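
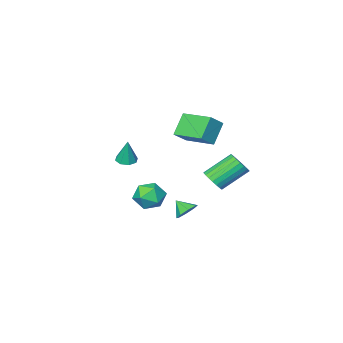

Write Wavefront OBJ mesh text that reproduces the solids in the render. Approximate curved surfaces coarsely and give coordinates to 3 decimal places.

v -3.201 0.929 3.959
v -2.273 1.056 4.693
v -3.68 2.841 4.232
v -2.752 2.968 4.966
v -2.288 1.332 2.734
v -1.36 1.459 3.468
v -2.767 3.244 3.007
v -1.839 3.371 3.741
v -0.894 -2.505 0.127
v -0.308 -2.243 0.021
v -0.766 -2.155 1.693
v -0.676 -1.911 -0.024
v -1.172 -1.927 0.02
v -1.504 -2.282 0.127
v -1.479 -2.767 0.233
v -1.111 -3.099 0.277
v -0.616 -3.083 0.233
v -0.283 -2.728 0.127
v -3.32 -0.009 -3.743
v -3.042 -0.432 -4.323
v -3.06 -0.751 -3.077
v -2.634 -0.078 -4.087
v -2.628 0.317 -3.649
v -3.027 0.521 -3.267
v -3.597 0.414 -3.163
v -4.005 0.06 -3.399
v -4.011 -0.335 -3.837
v -3.612 -0.539 -4.219
v -3.079 2.734 -0.095
v -2.588 2.745 0.511
v -4.089 3.237 1.72
v -4.581 3.226 1.115
v -2.572 3.051 0.406
v -4.074 3.543 1.615
v -2.644 3.303 0.214
v -4.146 3.795 1.424
v -2.791 3.456 -0.031
v -4.293 3.948 1.179
v -2.988 3.484 -0.287
v -4.49 3.976 0.923
v -3.201 3.383 -0.51
v -4.702 3.875 0.7
v -3.393 3.169 -0.661
v -4.894 3.662 0.549
v -3.53 2.88 -0.714
v -5.032 3.373 0.495
v -3.59 2.566 -0.66
v -5.091 3.058 0.549
v -3.561 2.281 -0.509
v -5.063 2.773 0.701
v -3.449 2.074 -0.285
v -4.951 2.566 0.924
v -3.273 1.981 -0.029
v -4.775 2.473 1.18
v -3.064 2.019 0.216
v -4.565 2.511 1.425
v -2.857 2.18 0.407
v -4.358 2.672 1.616
v -2.689 2.436 0.511
v -4.19 2.929 1.721
v -0.152 1.699 -1.365
v 0.32 1.041 -1.985
v -0.82 0.439 -0.535
v -0.348 -0.219 -1.155
v 0.194 0.34 -0.496
v 0.607 1.119 -1.009
v -1.107 0.361 -1.511
v -0.694 1.14 -2.024
v -0.27 0.214 -2.075
v 0.534 0.201 -1.448
v -1.034 1.279 -1.072
v -0.23 1.266 -0.445
f 2 4 1
f 5 2 1
f 1 4 3
f 3 5 1
f 2 8 4
f 6 2 5
f 6 8 2
f 4 8 3
f 7 5 3
f 3 8 7
f 7 6 5
f 8 6 7
f 10 9 12
f 10 12 11
f 12 9 13
f 12 13 11
f 13 9 14
f 13 14 11
f 14 9 15
f 14 15 11
f 15 9 16
f 15 16 11
f 16 9 17
f 16 17 11
f 17 9 18
f 17 18 11
f 18 9 10
f 18 10 11
f 20 19 22
f 20 22 21
f 22 19 23
f 22 23 21
f 23 19 24
f 23 24 21
f 24 19 25
f 24 25 21
f 25 19 26
f 25 26 21
f 26 19 27
f 26 27 21
f 27 19 28
f 27 28 21
f 28 19 20
f 28 20 21
f 30 29 33
f 30 33 31
f 31 33 34
f 31 34 32
f 33 29 35
f 33 35 34
f 34 35 36
f 34 36 32
f 35 29 37
f 35 37 36
f 36 37 38
f 36 38 32
f 37 29 39
f 37 39 38
f 38 39 40
f 38 40 32
f 39 29 41
f 39 41 40
f 40 41 42
f 40 42 32
f 41 29 43
f 41 43 42
f 42 43 44
f 42 44 32
f 43 29 45
f 43 45 44
f 44 45 46
f 44 46 32
f 45 29 47
f 45 47 46
f 46 47 48
f 46 48 32
f 47 29 49
f 47 49 48
f 48 49 50
f 48 50 32
f 49 29 51
f 49 51 50
f 50 51 52
f 50 52 32
f 51 29 53
f 51 53 52
f 52 53 54
f 52 54 32
f 53 29 55
f 53 55 54
f 54 55 56
f 54 56 32
f 55 29 57
f 55 57 56
f 56 57 58
f 56 58 32
f 57 29 59
f 57 59 58
f 58 59 60
f 58 60 32
f 59 29 30
f 59 30 60
f 60 30 31
f 60 31 32
f 61 72 66
f 61 66 62
f 61 62 68
f 61 68 71
f 61 71 72
f 62 66 70
f 66 72 65
f 72 71 63
f 71 68 67
f 68 62 69
f 64 70 65
f 64 65 63
f 64 63 67
f 64 67 69
f 64 69 70
f 65 70 66
f 63 65 72
f 67 63 71
f 69 67 68
f 70 69 62



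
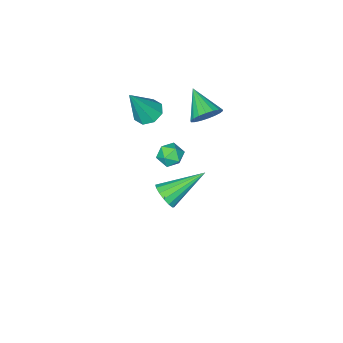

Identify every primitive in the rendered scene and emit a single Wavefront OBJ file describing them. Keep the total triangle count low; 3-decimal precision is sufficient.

v -3.094 -0.997 1.357
v -2.726 -1.446 0.763
v -3.406 -2.403 2.223
v -2.447 -1.367 0.991
v -2.295 -1.215 1.292
v -2.302 -1.02 1.606
v -2.466 -0.821 1.87
v -2.753 -0.656 2.033
v -3.109 -0.56 2.062
v -3.461 -0.549 1.951
v -3.741 -0.628 1.723
v -3.892 -0.78 1.422
v -3.885 -0.975 1.108
v -3.722 -1.174 0.844
v -3.434 -1.338 0.681
v -3.078 -1.435 0.652
v -2.742 -2.586 -3.4
v -2.447 -2.242 -2.806
v -2.513 -3.658 -2.894
v -2.218 -3.314 -2.3
v -2.952 -3.273 -2.429
v -3.094 -2.61 -2.742
v -1.866 -3.29 -2.958
v -2.008 -2.627 -3.271
v -1.906 -2.678 -2.534
v -2.577 -2.667 -2.206
v -2.383 -3.233 -3.494
v -3.054 -3.222 -3.166
v -1.067 -2.838 1.51
v -0.455 -2.47 1.197
v -0.073 -2.962 3.31
v -0.848 -2.093 1.44
v -1.37 -2.152 1.725
v -1.714 -2.613 1.883
v -1.68 -3.206 1.823
v -1.286 -3.583 1.58
v -0.765 -3.524 1.296
v -0.42 -3.063 1.137
v 2.901 3.352 2.67
v 3.182 3.12 3.267
v 1.159 3.968 3.73
v 3.289 3.465 3.241
v 3.291 3.78 3.062
v 3.189 3.981 2.778
v 3.01 4.013 2.465
v 2.801 3.868 2.207
v 2.619 3.585 2.072
v 2.513 3.239 2.098
v 2.51 2.924 2.277
v 2.612 2.724 2.561
v 2.792 2.692 2.874
v 3 2.837 3.132
f 2 1 4
f 2 4 3
f 4 1 5
f 4 5 3
f 5 1 6
f 5 6 3
f 6 1 7
f 6 7 3
f 7 1 8
f 7 8 3
f 8 1 9
f 8 9 3
f 9 1 10
f 9 10 3
f 10 1 11
f 10 11 3
f 11 1 12
f 11 12 3
f 12 1 13
f 12 13 3
f 13 1 14
f 13 14 3
f 14 1 15
f 14 15 3
f 15 1 16
f 15 16 3
f 16 1 2
f 16 2 3
f 17 28 22
f 17 22 18
f 17 18 24
f 17 24 27
f 17 27 28
f 18 22 26
f 22 28 21
f 28 27 19
f 27 24 23
f 24 18 25
f 20 26 21
f 20 21 19
f 20 19 23
f 20 23 25
f 20 25 26
f 21 26 22
f 19 21 28
f 23 19 27
f 25 23 24
f 26 25 18
f 30 29 32
f 30 32 31
f 32 29 33
f 32 33 31
f 33 29 34
f 33 34 31
f 34 29 35
f 34 35 31
f 35 29 36
f 35 36 31
f 36 29 37
f 36 37 31
f 37 29 38
f 37 38 31
f 38 29 30
f 38 30 31
f 40 39 42
f 40 42 41
f 42 39 43
f 42 43 41
f 43 39 44
f 43 44 41
f 44 39 45
f 44 45 41
f 45 39 46
f 45 46 41
f 46 39 47
f 46 47 41
f 47 39 48
f 47 48 41
f 48 39 49
f 48 49 41
f 49 39 50
f 49 50 41
f 50 39 51
f 50 51 41
f 51 39 52
f 51 52 41
f 52 39 40
f 52 40 41



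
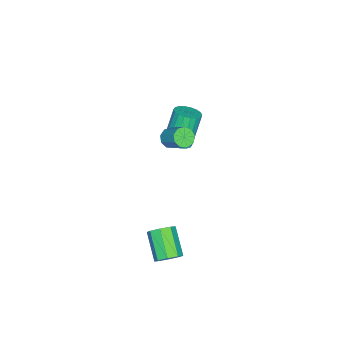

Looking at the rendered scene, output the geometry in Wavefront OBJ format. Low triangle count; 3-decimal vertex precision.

v 4.297 0.263 -3.969
v 4.904 -0.069 -3.656
v 3.831 -1.036 -2.599
v 3.223 -0.703 -2.911
v 4.746 0.414 -3.374
v 3.672 -0.552 -2.317
v 4.324 0.81 -3.441
v 3.251 -0.157 -2.384
v 3.887 0.885 -3.816
v 2.813 -0.082 -2.759
v 3.689 0.596 -4.281
v 2.616 -0.371 -3.224
v 3.848 0.112 -4.563
v 2.774 -0.854 -3.506
v 4.269 -0.283 -4.496
v 3.196 -1.25 -3.439
v 4.707 -0.358 -4.121
v 3.633 -1.325 -3.064
v 1.013 -1.227 2.771
v 1.288 -0.915 2.311
v 1.763 0.079 3.27
v 1.487 -0.233 3.729
v 0.891 -0.776 2.363
v 1.365 0.218 3.322
v 0.551 -0.848 2.606
v 1.025 0.146 3.564
v 0.427 -1.097 2.926
v 0.901 -0.103 3.884
v 0.577 -1.407 3.173
v 1.051 -0.413 4.132
v 0.931 -1.633 3.232
v 1.405 -0.639 4.191
v 1.323 -1.669 3.075
v 1.798 -0.675 4.034
v 1.571 -1.498 2.776
v 2.045 -0.504 3.735
v 1.557 -1.2 2.474
v 2.031 -0.206 3.433
v -2.216 -2.399 -1.186
v -1.529 -2.621 -0.867
v -2.396 -2.444 1.125
v -3.084 -2.221 0.806
v -1.497 -2.272 -0.884
v -2.365 -2.094 1.108
v -1.608 -1.947 -0.962
v -2.476 -1.769 1.03
v -1.84 -1.712 -1.083
v -2.707 -1.534 0.909
v -2.146 -1.613 -1.225
v -3.013 -1.435 0.767
v -2.466 -1.67 -1.36
v -3.333 -1.492 0.632
v -2.736 -1.871 -1.46
v -3.604 -1.693 0.533
v -2.904 -2.176 -1.505
v -3.771 -1.999 0.487
v -2.935 -2.526 -1.488
v -3.803 -2.348 0.504
v -2.824 -2.851 -1.41
v -3.692 -2.673 0.582
v -2.593 -3.086 -1.289
v -3.46 -2.908 0.703
v -2.287 -3.185 -1.147
v -3.154 -3.007 0.845
v -1.967 -3.128 -1.012
v -2.834 -2.95 0.98
v -1.696 -2.927 -0.913
v -2.564 -2.749 1.08
f 2 1 5
f 2 5 3
f 3 5 6
f 3 6 4
f 5 1 7
f 5 7 6
f 6 7 8
f 6 8 4
f 7 1 9
f 7 9 8
f 8 9 10
f 8 10 4
f 9 1 11
f 9 11 10
f 10 11 12
f 10 12 4
f 11 1 13
f 11 13 12
f 12 13 14
f 12 14 4
f 13 1 15
f 13 15 14
f 14 15 16
f 14 16 4
f 15 1 17
f 15 17 16
f 16 17 18
f 16 18 4
f 17 1 2
f 17 2 18
f 18 2 3
f 18 3 4
f 20 19 23
f 20 23 21
f 21 23 24
f 21 24 22
f 23 19 25
f 23 25 24
f 24 25 26
f 24 26 22
f 25 19 27
f 25 27 26
f 26 27 28
f 26 28 22
f 27 19 29
f 27 29 28
f 28 29 30
f 28 30 22
f 29 19 31
f 29 31 30
f 30 31 32
f 30 32 22
f 31 19 33
f 31 33 32
f 32 33 34
f 32 34 22
f 33 19 35
f 33 35 34
f 34 35 36
f 34 36 22
f 35 19 37
f 35 37 36
f 36 37 38
f 36 38 22
f 37 19 20
f 37 20 38
f 38 20 21
f 38 21 22
f 40 39 43
f 40 43 41
f 41 43 44
f 41 44 42
f 43 39 45
f 43 45 44
f 44 45 46
f 44 46 42
f 45 39 47
f 45 47 46
f 46 47 48
f 46 48 42
f 47 39 49
f 47 49 48
f 48 49 50
f 48 50 42
f 49 39 51
f 49 51 50
f 50 51 52
f 50 52 42
f 51 39 53
f 51 53 52
f 52 53 54
f 52 54 42
f 53 39 55
f 53 55 54
f 54 55 56
f 54 56 42
f 55 39 57
f 55 57 56
f 56 57 58
f 56 58 42
f 57 39 59
f 57 59 58
f 58 59 60
f 58 60 42
f 59 39 61
f 59 61 60
f 60 61 62
f 60 62 42
f 61 39 63
f 61 63 62
f 62 63 64
f 62 64 42
f 63 39 65
f 63 65 64
f 64 65 66
f 64 66 42
f 65 39 67
f 65 67 66
f 66 67 68
f 66 68 42
f 67 39 40
f 67 40 68
f 68 40 41
f 68 41 42



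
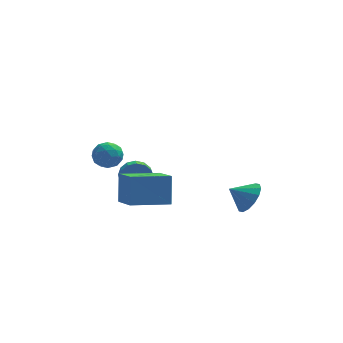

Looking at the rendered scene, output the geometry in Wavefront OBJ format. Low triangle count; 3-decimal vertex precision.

v 4.25 -1.311 -3.19
v 4.661 -1.979 -2.602
v 3.25 -1.329 -2.51
v 4.79 -1.531 -2.402
v 4.774 -1.024 -2.413
v 4.617 -0.594 -2.632
v 4.363 -0.356 -3
v 4.078 -0.374 -3.42
v 3.839 -0.643 -3.778
v 3.711 -1.091 -3.978
v 3.727 -1.598 -3.967
v 3.883 -2.028 -3.748
v 4.138 -2.266 -3.38
v 4.423 -2.248 -2.96
v -3.19 -3.185 1.328
v -2.742 -3.075 1.981
v -2.558 -4.285 1.079
v -2.11 -4.175 1.732
v -2.887 -4.348 1.805
v -3.278 -3.668 1.958
v -2.022 -3.692 1.102
v -2.413 -3.012 1.255
v -2.021 -3.389 1.841
v -2.555 -3.794 2.275
v -2.745 -3.566 0.785
v -3.279 -3.971 1.219
v -3.021 -3.033 1.676
v -2.279 -4.327 1.384
v -2.735 -4.428 1.427
v -2.472 -4.364 1.81
v -3.336 -3.382 1.663
v -3.073 -3.317 2.047
v -3.158 -4.065 1.943
v -2.227 -4.043 1.013
v -1.964 -3.978 1.397
v -2.828 -2.996 1.25
v -2.565 -2.932 1.633
v -2.142 -3.295 1.117
v -2.334 -3.153 1.978
v -1.963 -3.8 1.831
v -1.911 -3.516 1.461
v -2.141 -3.116 1.551
v -2.648 -3.391 2.233
v -2.277 -4.038 2.087
v -2.734 -4.139 2.13
v -2.963 -3.74 2.22
v -2.224 -3.576 2.151
v -3.023 -3.322 0.973
v -2.652 -3.969 0.827
v -2.337 -3.62 0.84
v -2.566 -3.221 0.93
v -3.337 -3.56 1.229
v -2.966 -4.207 1.082
v -3.159 -4.244 1.509
v -3.389 -3.844 1.599
v -3.076 -3.784 0.909
v -1.661 -4.61 -1.375
v -1.607 -3.878 0.114
v -2.173 -2.997 -2.149
v -2.119 -2.266 -0.66
v 0.299 -4.134 -1.68
v 0.353 -3.403 -0.191
v -0.213 -2.522 -2.454
v -0.159 -1.79 -0.965
v -1.19 2.9 -3.983
v -0.729 3.207 -3.299
v -0.71 2.008 -2.773
v -1.17 1.7 -3.457
v -1.166 3.254 -3.178
v -1.146 2.054 -2.651
v -1.609 3.205 -3.272
v -1.589 2.006 -2.746
v -1.939 3.075 -3.557
v -1.92 1.875 -3.03
v -2.069 2.897 -3.956
v -2.05 1.698 -3.43
v -1.963 2.721 -4.362
v -1.944 1.521 -3.836
v -1.65 2.592 -4.667
v -1.631 1.393 -4.141
v -1.214 2.546 -4.789
v -1.194 1.346 -4.262
v -0.771 2.594 -4.694
v -0.751 1.395 -4.168
v -0.44 2.725 -4.41
v -0.421 1.525 -3.883
v -0.31 2.902 -4.01
v -0.291 1.703 -3.484
v -0.416 3.079 -3.604
v -0.397 1.879 -3.078
f 2 1 4
f 2 4 3
f 4 1 5
f 4 5 3
f 5 1 6
f 5 6 3
f 6 1 7
f 6 7 3
f 7 1 8
f 7 8 3
f 8 1 9
f 8 9 3
f 9 1 10
f 9 10 3
f 10 1 11
f 10 11 3
f 11 1 12
f 11 12 3
f 12 1 13
f 12 13 3
f 13 1 14
f 13 14 3
f 14 1 2
f 14 2 3
f 15 52 31
f 52 26 55
f 31 55 20
f 52 55 31
f 15 31 27
f 31 20 32
f 27 32 16
f 31 32 27
f 15 27 36
f 27 16 37
f 36 37 22
f 27 37 36
f 15 36 48
f 36 22 51
f 48 51 25
f 36 51 48
f 15 48 52
f 48 25 56
f 52 56 26
f 48 56 52
f 16 32 43
f 32 20 46
f 43 46 24
f 32 46 43
f 20 55 33
f 55 26 54
f 33 54 19
f 55 54 33
f 26 56 53
f 56 25 49
f 53 49 17
f 56 49 53
f 25 51 50
f 51 22 38
f 50 38 21
f 51 38 50
f 22 37 42
f 37 16 39
f 42 39 23
f 37 39 42
f 18 44 30
f 44 24 45
f 30 45 19
f 44 45 30
f 18 30 28
f 30 19 29
f 28 29 17
f 30 29 28
f 18 28 35
f 28 17 34
f 35 34 21
f 28 34 35
f 18 35 40
f 35 21 41
f 40 41 23
f 35 41 40
f 18 40 44
f 40 23 47
f 44 47 24
f 40 47 44
f 19 45 33
f 45 24 46
f 33 46 20
f 45 46 33
f 17 29 53
f 29 19 54
f 53 54 26
f 29 54 53
f 21 34 50
f 34 17 49
f 50 49 25
f 34 49 50
f 23 41 42
f 41 21 38
f 42 38 22
f 41 38 42
f 24 47 43
f 47 23 39
f 43 39 16
f 47 39 43
f 58 60 57
f 61 58 57
f 57 60 59
f 59 61 57
f 58 64 60
f 62 58 61
f 62 64 58
f 60 64 59
f 63 61 59
f 59 64 63
f 63 62 61
f 64 62 63
f 66 65 69
f 66 69 67
f 67 69 70
f 67 70 68
f 69 65 71
f 69 71 70
f 70 71 72
f 70 72 68
f 71 65 73
f 71 73 72
f 72 73 74
f 72 74 68
f 73 65 75
f 73 75 74
f 74 75 76
f 74 76 68
f 75 65 77
f 75 77 76
f 76 77 78
f 76 78 68
f 77 65 79
f 77 79 78
f 78 79 80
f 78 80 68
f 79 65 81
f 79 81 80
f 80 81 82
f 80 82 68
f 81 65 83
f 81 83 82
f 82 83 84
f 82 84 68
f 83 65 85
f 83 85 84
f 84 85 86
f 84 86 68
f 85 65 87
f 85 87 86
f 86 87 88
f 86 88 68
f 87 65 89
f 87 89 88
f 88 89 90
f 88 90 68
f 89 65 66
f 89 66 90
f 90 66 67
f 90 67 68



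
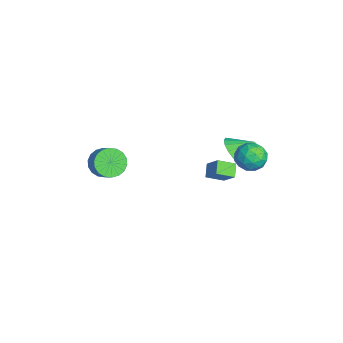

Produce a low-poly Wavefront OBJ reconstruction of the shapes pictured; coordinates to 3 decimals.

v 2.214 3.826 3.171
v 3.08 3.558 2.865
v 1.56 2.762 2.255
v 2.426 2.494 1.949
v 2.16 2.312 2.849
v 2.564 2.969 3.416
v 2.076 3.351 1.704
v 2.48 4.008 2.271
v 2.995 3.264 1.958
v 3.046 2.622 2.666
v 1.594 3.698 2.454
v 1.645 3.056 3.162
v 2.704 3.785 3.099
v 1.936 2.535 2.021
v 1.78 2.428 2.551
v 2.289 2.27 2.371
v 2.401 3.439 3.422
v 2.91 3.282 3.242
v 2.369 2.55 3.233
v 1.73 3.038 1.878
v 2.239 2.881 1.698
v 2.351 4.05 2.749
v 2.86 3.892 2.569
v 2.271 3.77 1.887
v 3.163 3.455 2.386
v 2.779 2.83 1.847
v 2.573 3.333 1.703
v 2.811 3.72 2.036
v 3.193 3.078 2.802
v 2.81 2.453 2.263
v 2.653 2.346 2.792
v 2.89 2.732 3.125
v 3.144 2.905 2.269
v 1.83 3.867 2.857
v 1.447 3.242 2.318
v 1.75 3.588 1.995
v 1.987 3.974 2.328
v 1.861 3.49 3.273
v 1.477 2.865 2.734
v 1.829 2.6 3.084
v 2.067 2.987 3.417
v 1.496 3.415 2.851
v -2.104 -4.081 -0.593
v -1.593 -4.837 -0.921
v -0.804 -4.575 -0.295
v -1.316 -3.819 0.033
v -1.482 -4.521 -1.193
v -0.693 -4.259 -0.567
v -1.494 -4.117 -1.346
v -0.706 -3.855 -0.72
v -1.627 -3.707 -1.35
v -0.839 -3.445 -0.724
v -1.855 -3.37 -1.204
v -1.067 -3.108 -0.578
v -2.132 -3.174 -0.937
v -1.344 -2.913 -0.311
v -2.403 -3.158 -0.602
v -1.615 -2.896 0.024
v -2.616 -3.325 -0.265
v -1.827 -3.063 0.361
v -2.727 -3.641 0.007
v -1.938 -3.379 0.633
v -2.714 -4.045 0.16
v -1.926 -3.783 0.786
v -2.581 -4.455 0.164
v -1.793 -4.193 0.79
v -2.353 -4.792 0.018
v -1.565 -4.53 0.644
v -2.076 -4.987 -0.249
v -1.288 -4.726 0.377
v -1.805 -5.004 -0.584
v -1.017 -4.742 0.042
v -1.284 2.496 -2.458
v -1.233 1.44 -1.956
v -2.016 2.706 -1.942
v -1.965 1.651 -1.44
v -0.535 2.949 -1.58
v -0.484 1.894 -1.078
v -1.267 3.16 -1.064
v -1.216 2.104 -0.562
v 0.46 2.771 1.457
v 1.084 2.187 2.134
v 0.56 3.789 2.243
v 1.408 2.387 1.834
v 1.545 2.663 1.459
v 1.466 2.96 1.083
v 1.188 3.22 0.782
v 0.766 3.391 0.615
v 0.284 3.439 0.614
v -0.164 3.354 0.78
v -0.488 3.155 1.081
v -0.625 2.879 1.456
v -0.546 2.582 1.831
v -0.269 2.322 2.132
v 0.153 2.151 2.3
v 0.636 2.103 2.3
f 1 38 17
f 38 12 41
f 17 41 6
f 38 41 17
f 1 17 13
f 17 6 18
f 13 18 2
f 17 18 13
f 1 13 22
f 13 2 23
f 22 23 8
f 13 23 22
f 1 22 34
f 22 8 37
f 34 37 11
f 22 37 34
f 1 34 38
f 34 11 42
f 38 42 12
f 34 42 38
f 2 18 29
f 18 6 32
f 29 32 10
f 18 32 29
f 6 41 19
f 41 12 40
f 19 40 5
f 41 40 19
f 12 42 39
f 42 11 35
f 39 35 3
f 42 35 39
f 11 37 36
f 37 8 24
f 36 24 7
f 37 24 36
f 8 23 28
f 23 2 25
f 28 25 9
f 23 25 28
f 4 30 16
f 30 10 31
f 16 31 5
f 30 31 16
f 4 16 14
f 16 5 15
f 14 15 3
f 16 15 14
f 4 14 21
f 14 3 20
f 21 20 7
f 14 20 21
f 4 21 26
f 21 7 27
f 26 27 9
f 21 27 26
f 4 26 30
f 26 9 33
f 30 33 10
f 26 33 30
f 5 31 19
f 31 10 32
f 19 32 6
f 31 32 19
f 3 15 39
f 15 5 40
f 39 40 12
f 15 40 39
f 7 20 36
f 20 3 35
f 36 35 11
f 20 35 36
f 9 27 28
f 27 7 24
f 28 24 8
f 27 24 28
f 10 33 29
f 33 9 25
f 29 25 2
f 33 25 29
f 44 43 47
f 44 47 45
f 45 47 48
f 45 48 46
f 47 43 49
f 47 49 48
f 48 49 50
f 48 50 46
f 49 43 51
f 49 51 50
f 50 51 52
f 50 52 46
f 51 43 53
f 51 53 52
f 52 53 54
f 52 54 46
f 53 43 55
f 53 55 54
f 54 55 56
f 54 56 46
f 55 43 57
f 55 57 56
f 56 57 58
f 56 58 46
f 57 43 59
f 57 59 58
f 58 59 60
f 58 60 46
f 59 43 61
f 59 61 60
f 60 61 62
f 60 62 46
f 61 43 63
f 61 63 62
f 62 63 64
f 62 64 46
f 63 43 65
f 63 65 64
f 64 65 66
f 64 66 46
f 65 43 67
f 65 67 66
f 66 67 68
f 66 68 46
f 67 43 69
f 67 69 68
f 68 69 70
f 68 70 46
f 69 43 71
f 69 71 70
f 70 71 72
f 70 72 46
f 71 43 44
f 71 44 72
f 72 44 45
f 72 45 46
f 74 76 73
f 77 74 73
f 73 76 75
f 75 77 73
f 74 80 76
f 78 74 77
f 78 80 74
f 76 80 75
f 79 77 75
f 75 80 79
f 79 78 77
f 80 78 79
f 82 81 84
f 82 84 83
f 84 81 85
f 84 85 83
f 85 81 86
f 85 86 83
f 86 81 87
f 86 87 83
f 87 81 88
f 87 88 83
f 88 81 89
f 88 89 83
f 89 81 90
f 89 90 83
f 90 81 91
f 90 91 83
f 91 81 92
f 91 92 83
f 92 81 93
f 92 93 83
f 93 81 94
f 93 94 83
f 94 81 95
f 94 95 83
f 95 81 96
f 95 96 83
f 96 81 82
f 96 82 83



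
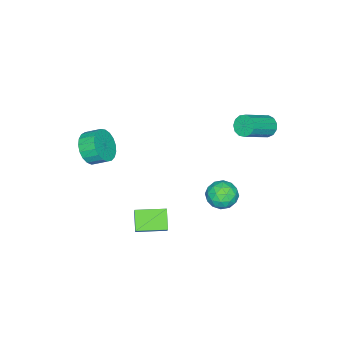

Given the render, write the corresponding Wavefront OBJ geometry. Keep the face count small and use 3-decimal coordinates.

v -0.726 -0.5 -3.294
v -0.112 -0.08 -2.457
v 0.091 0.065 -4.178
v 0.705 0.485 -3.341
v 0.255 -1.925 -3.299
v 0.869 -1.505 -2.462
v 1.072 -1.36 -4.183
v 1.686 -0.94 -3.346
v -4.25 3.631 3.189
v -3.893 3.559 2.591
v -2.292 3.037 3.614
v -2.65 3.109 4.211
v -3.844 3.933 2.706
v -2.243 3.411 3.728
v -3.924 4.211 2.973
v -2.323 3.69 3.996
v -4.108 4.305 3.309
v -2.507 3.784 4.332
v -4.337 4.185 3.607
v -2.736 3.664 4.63
v -4.539 3.889 3.772
v -2.938 3.368 4.795
v -4.649 3.511 3.752
v -3.048 2.989 4.774
v -4.633 3.171 3.552
v -3.032 2.649 4.575
v -4.495 2.977 3.238
v -2.894 2.455 4.261
v -4.28 2.99 2.908
v -2.679 2.469 3.93
v -4.055 3.207 2.667
v -2.454 2.686 3.689
v 1.258 -4.032 1.999
v 2.165 -3.602 1.692
v 1.93 -2.759 2.174
v 1.022 -3.188 2.481
v 1.897 -3.491 1.365
v 1.661 -2.647 1.848
v 1.519 -3.473 1.149
v 1.283 -2.629 1.631
v 1.095 -3.552 1.079
v 0.859 -2.708 1.562
v 0.699 -3.713 1.169
v 0.463 -2.87 1.651
v 0.4 -3.93 1.402
v 0.164 -3.087 1.884
v 0.25 -4.165 1.738
v 0.014 -3.321 2.22
v 0.273 -4.376 2.119
v 0.037 -3.532 2.602
v 0.467 -4.528 2.48
v 0.231 -3.684 2.962
v 0.798 -4.594 2.757
v 0.562 -3.75 3.239
v 1.208 -4.563 2.903
v 0.972 -3.719 3.386
v 1.627 -4.44 2.893
v 1.391 -3.596 3.375
v 1.982 -4.247 2.728
v 1.746 -3.403 3.211
v 2.212 -4.016 2.437
v 1.976 -3.172 2.92
v 2.277 -3.788 2.071
v 2.041 -2.944 2.553
v -0.573 2.981 -1.341
v -0.289 2.591 -0.515
v -2.051 2.829 -0.905
v -1.767 2.439 -0.079
v -1.604 3.366 -0.251
v -0.69 3.46 -0.521
v -1.65 1.96 -0.899
v -0.736 2.054 -1.169
v -0.955 1.96 -0.242
v -0.926 2.828 0.159
v -1.414 2.592 -1.579
v -1.385 3.46 -1.178
v -0.301 2.8 -0.966
v -2.039 2.62 -0.454
v -1.943 3.165 -0.555
v -1.776 2.936 -0.069
v -0.537 3.31 -0.97
v -0.37 3.081 -0.484
v -1.143 3.536 -0.329
v -1.97 2.339 -0.936
v -1.803 2.11 -0.45
v -0.564 2.484 -1.351
v -0.397 2.255 -0.865
v -1.197 1.884 -1.091
v -0.526 2.199 -0.32
v -1.394 2.11 -0.064
v -1.325 1.828 -0.546
v -0.789 1.884 -0.705
v -0.509 2.71 -0.085
v -1.377 2.62 0.171
v -1.281 3.165 0.07
v -0.745 3.22 -0.088
v -0.9 2.339 0.076
v -0.963 2.8 -1.591
v -1.831 2.71 -1.335
v -1.595 2.2 -1.332
v -1.059 2.255 -1.49
v -0.946 3.31 -1.356
v -1.814 3.221 -1.1
v -1.551 3.536 -0.715
v -1.015 3.592 -0.874
v -1.44 3.081 -1.496
f 2 4 1
f 5 2 1
f 1 4 3
f 3 5 1
f 2 8 4
f 6 2 5
f 6 8 2
f 4 8 3
f 7 5 3
f 3 8 7
f 7 6 5
f 8 6 7
f 10 9 13
f 10 13 11
f 11 13 14
f 11 14 12
f 13 9 15
f 13 15 14
f 14 15 16
f 14 16 12
f 15 9 17
f 15 17 16
f 16 17 18
f 16 18 12
f 17 9 19
f 17 19 18
f 18 19 20
f 18 20 12
f 19 9 21
f 19 21 20
f 20 21 22
f 20 22 12
f 21 9 23
f 21 23 22
f 22 23 24
f 22 24 12
f 23 9 25
f 23 25 24
f 24 25 26
f 24 26 12
f 25 9 27
f 25 27 26
f 26 27 28
f 26 28 12
f 27 9 29
f 27 29 28
f 28 29 30
f 28 30 12
f 29 9 31
f 29 31 30
f 30 31 32
f 30 32 12
f 31 9 10
f 31 10 32
f 32 10 11
f 32 11 12
f 34 33 37
f 34 37 35
f 35 37 38
f 35 38 36
f 37 33 39
f 37 39 38
f 38 39 40
f 38 40 36
f 39 33 41
f 39 41 40
f 40 41 42
f 40 42 36
f 41 33 43
f 41 43 42
f 42 43 44
f 42 44 36
f 43 33 45
f 43 45 44
f 44 45 46
f 44 46 36
f 45 33 47
f 45 47 46
f 46 47 48
f 46 48 36
f 47 33 49
f 47 49 48
f 48 49 50
f 48 50 36
f 49 33 51
f 49 51 50
f 50 51 52
f 50 52 36
f 51 33 53
f 51 53 52
f 52 53 54
f 52 54 36
f 53 33 55
f 53 55 54
f 54 55 56
f 54 56 36
f 55 33 57
f 55 57 56
f 56 57 58
f 56 58 36
f 57 33 59
f 57 59 58
f 58 59 60
f 58 60 36
f 59 33 61
f 59 61 60
f 60 61 62
f 60 62 36
f 61 33 63
f 61 63 62
f 62 63 64
f 62 64 36
f 63 33 34
f 63 34 64
f 64 34 35
f 64 35 36
f 65 102 81
f 102 76 105
f 81 105 70
f 102 105 81
f 65 81 77
f 81 70 82
f 77 82 66
f 81 82 77
f 65 77 86
f 77 66 87
f 86 87 72
f 77 87 86
f 65 86 98
f 86 72 101
f 98 101 75
f 86 101 98
f 65 98 102
f 98 75 106
f 102 106 76
f 98 106 102
f 66 82 93
f 82 70 96
f 93 96 74
f 82 96 93
f 70 105 83
f 105 76 104
f 83 104 69
f 105 104 83
f 76 106 103
f 106 75 99
f 103 99 67
f 106 99 103
f 75 101 100
f 101 72 88
f 100 88 71
f 101 88 100
f 72 87 92
f 87 66 89
f 92 89 73
f 87 89 92
f 68 94 80
f 94 74 95
f 80 95 69
f 94 95 80
f 68 80 78
f 80 69 79
f 78 79 67
f 80 79 78
f 68 78 85
f 78 67 84
f 85 84 71
f 78 84 85
f 68 85 90
f 85 71 91
f 90 91 73
f 85 91 90
f 68 90 94
f 90 73 97
f 94 97 74
f 90 97 94
f 69 95 83
f 95 74 96
f 83 96 70
f 95 96 83
f 67 79 103
f 79 69 104
f 103 104 76
f 79 104 103
f 71 84 100
f 84 67 99
f 100 99 75
f 84 99 100
f 73 91 92
f 91 71 88
f 92 88 72
f 91 88 92
f 74 97 93
f 97 73 89
f 93 89 66
f 97 89 93



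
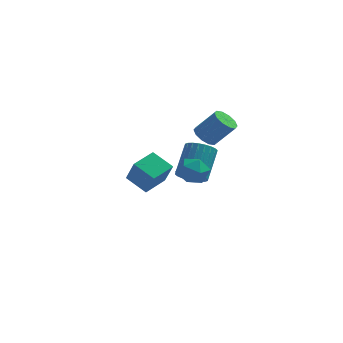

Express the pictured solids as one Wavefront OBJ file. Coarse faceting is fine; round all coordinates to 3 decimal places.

v 2.144 3.942 -0.062
v 2.71 4.058 -0.539
v 3.763 4.034 0.705
v 3.196 3.918 1.182
v 2.554 4.471 -0.399
v 3.607 4.448 0.845
v 2.241 4.682 -0.131
v 3.294 4.659 1.113
v 1.891 4.61 0.164
v 2.944 4.587 1.409
v 1.637 4.283 0.373
v 2.69 4.26 1.617
v 1.577 3.826 0.415
v 2.63 3.802 1.659
v 1.733 3.412 0.275
v 2.786 3.389 1.519
v 2.046 3.201 0.007
v 3.099 3.178 1.251
v 2.396 3.273 -0.289
v 3.449 3.25 0.956
v 2.65 3.6 -0.497
v 3.703 3.577 0.747
v 1.819 0.823 -1.41
v 2.182 1.32 -1.982
v 2.504 2.674 -0.602
v 2.141 2.177 -0.03
v 1.869 1.416 -2.003
v 2.191 2.77 -0.623
v 1.549 1.422 -1.934
v 1.871 2.775 -0.554
v 1.269 1.336 -1.785
v 1.592 2.69 -0.405
v 1.074 1.173 -1.579
v 1.396 2.526 -0.199
v 0.992 0.956 -1.347
v 1.314 2.31 0.033
v 1.035 0.719 -1.125
v 1.358 2.073 0.255
v 1.198 0.498 -0.946
v 1.521 1.852 0.434
v 1.456 0.326 -0.838
v 1.778 1.68 0.542
v 1.769 0.23 -0.817
v 2.091 1.584 0.563
v 2.089 0.225 -0.886
v 2.411 1.578 0.494
v 2.368 0.31 -1.035
v 2.691 1.664 0.345
v 2.564 0.474 -1.241
v 2.886 1.827 0.139
v 2.646 0.69 -1.473
v 2.968 2.044 -0.093
v 2.602 0.927 -1.695
v 2.925 2.281 -0.315
v 2.439 1.148 -1.874
v 2.762 2.502 -0.494
v 1.891 -2.083 0.666
v 2.684 -2.268 0.352
v 1.916 -3.272 1.428
v 2.709 -3.457 1.114
v 2.602 -2.787 1.663
v 2.586 -2.052 1.192
v 2.014 -3.488 0.588
v 1.998 -2.753 0.117
v 2.76 -3.136 0.304
v 3.124 -2.702 0.968
v 1.476 -2.838 0.812
v 1.84 -2.404 1.476
v -0.515 1.401 -2.946
v -1.59 1.956 -2.282
v 0.278 2.593 -2.66
v -0.797 3.149 -1.996
v -0.023 0.751 -1.604
v -1.098 1.307 -0.94
v 0.77 1.944 -1.318
v -0.305 2.499 -0.654
f 2 1 5
f 2 5 3
f 3 5 6
f 3 6 4
f 5 1 7
f 5 7 6
f 6 7 8
f 6 8 4
f 7 1 9
f 7 9 8
f 8 9 10
f 8 10 4
f 9 1 11
f 9 11 10
f 10 11 12
f 10 12 4
f 11 1 13
f 11 13 12
f 12 13 14
f 12 14 4
f 13 1 15
f 13 15 14
f 14 15 16
f 14 16 4
f 15 1 17
f 15 17 16
f 16 17 18
f 16 18 4
f 17 1 19
f 17 19 18
f 18 19 20
f 18 20 4
f 19 1 21
f 19 21 20
f 20 21 22
f 20 22 4
f 21 1 2
f 21 2 22
f 22 2 3
f 22 3 4
f 24 23 27
f 24 27 25
f 25 27 28
f 25 28 26
f 27 23 29
f 27 29 28
f 28 29 30
f 28 30 26
f 29 23 31
f 29 31 30
f 30 31 32
f 30 32 26
f 31 23 33
f 31 33 32
f 32 33 34
f 32 34 26
f 33 23 35
f 33 35 34
f 34 35 36
f 34 36 26
f 35 23 37
f 35 37 36
f 36 37 38
f 36 38 26
f 37 23 39
f 37 39 38
f 38 39 40
f 38 40 26
f 39 23 41
f 39 41 40
f 40 41 42
f 40 42 26
f 41 23 43
f 41 43 42
f 42 43 44
f 42 44 26
f 43 23 45
f 43 45 44
f 44 45 46
f 44 46 26
f 45 23 47
f 45 47 46
f 46 47 48
f 46 48 26
f 47 23 49
f 47 49 48
f 48 49 50
f 48 50 26
f 49 23 51
f 49 51 50
f 50 51 52
f 50 52 26
f 51 23 53
f 51 53 52
f 52 53 54
f 52 54 26
f 53 23 55
f 53 55 54
f 54 55 56
f 54 56 26
f 55 23 24
f 55 24 56
f 56 24 25
f 56 25 26
f 57 68 62
f 57 62 58
f 57 58 64
f 57 64 67
f 57 67 68
f 58 62 66
f 62 68 61
f 68 67 59
f 67 64 63
f 64 58 65
f 60 66 61
f 60 61 59
f 60 59 63
f 60 63 65
f 60 65 66
f 61 66 62
f 59 61 68
f 63 59 67
f 65 63 64
f 66 65 58
f 70 72 69
f 73 70 69
f 69 72 71
f 71 73 69
f 70 76 72
f 74 70 73
f 74 76 70
f 72 76 71
f 75 73 71
f 71 76 75
f 75 74 73
f 76 74 75



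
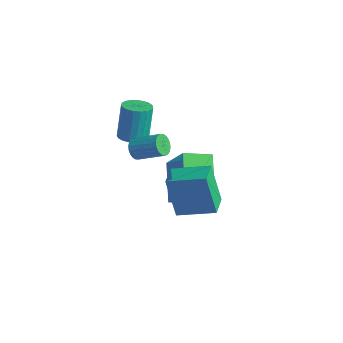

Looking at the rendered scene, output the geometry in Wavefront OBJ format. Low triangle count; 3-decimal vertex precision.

v 1.734 -0.196 2.736
v 2.055 -0.376 2.354
v 3.126 0.156 3.002
v 2.806 0.336 3.384
v 2.006 -0.189 2.281
v 3.077 0.343 2.928
v 1.916 -0.003 2.277
v 2.987 0.529 2.925
v 1.798 0.154 2.343
v 2.869 0.686 2.991
v 1.671 0.257 2.469
v 2.742 0.789 3.117
v 1.553 0.292 2.636
v 2.624 0.824 3.283
v 1.463 0.252 2.818
v 2.534 0.784 3.465
v 1.414 0.144 2.987
v 2.485 0.676 3.634
v 1.414 -0.016 3.118
v 2.485 0.516 3.766
v 1.463 -0.203 3.192
v 2.534 0.329 3.839
v 1.553 -0.389 3.195
v 2.624 0.143 3.843
v 1.671 -0.546 3.129
v 2.742 -0.014 3.777
v 1.798 -0.649 3.003
v 2.869 -0.117 3.651
v 1.916 -0.684 2.837
v 2.987 -0.152 3.484
v 2.006 -0.644 2.655
v 3.077 -0.112 3.302
v 2.055 -0.536 2.486
v 3.126 -0.004 3.133
v 1.399 2.008 -2.868
v 2.589 1.825 -1.197
v 0.087 3.203 -1.803
v 1.277 3.02 -0.132
v 2.103 3.12 -3.248
v 3.293 2.937 -1.577
v 0.791 4.315 -2.183
v 1.981 4.132 -0.512
v 0.362 0.945 1.833
v 1.019 1.113 1.879
v 0.776 1.623 3.493
v 0.118 1.455 3.447
v 0.903 1.354 1.786
v 0.66 1.863 3.4
v 0.694 1.523 1.701
v 0.451 2.033 3.315
v 0.427 1.593 1.638
v 0.184 2.103 3.252
v 0.149 1.551 1.61
v -0.094 2.061 3.224
v -0.092 1.404 1.62
v -0.336 1.914 3.234
v -0.255 1.178 1.666
v -0.499 1.688 3.28
v -0.311 0.911 1.742
v -0.555 1.421 3.356
v -0.251 0.651 1.834
v -0.495 1.16 3.448
v -0.085 0.441 1.925
v -0.329 0.951 3.539
v 0.158 0.318 2
v -0.085 0.828 3.614
v 0.437 0.304 2.047
v 0.193 0.814 3.661
v 0.702 0.401 2.056
v 0.459 0.91 3.67
v 0.909 0.592 2.027
v 0.666 1.101 3.641
v 1.021 0.843 1.965
v 0.778 1.353 3.579
v 3.318 0.572 -1.315
v 2.677 0.578 0.59
v 2.695 1.514 -1.528
v 2.053 1.52 0.377
v 4.687 1.58 -0.857
v 4.045 1.586 1.048
v 4.063 2.522 -1.07
v 3.422 2.528 0.835
f 2 1 5
f 2 5 3
f 3 5 6
f 3 6 4
f 5 1 7
f 5 7 6
f 6 7 8
f 6 8 4
f 7 1 9
f 7 9 8
f 8 9 10
f 8 10 4
f 9 1 11
f 9 11 10
f 10 11 12
f 10 12 4
f 11 1 13
f 11 13 12
f 12 13 14
f 12 14 4
f 13 1 15
f 13 15 14
f 14 15 16
f 14 16 4
f 15 1 17
f 15 17 16
f 16 17 18
f 16 18 4
f 17 1 19
f 17 19 18
f 18 19 20
f 18 20 4
f 19 1 21
f 19 21 20
f 20 21 22
f 20 22 4
f 21 1 23
f 21 23 22
f 22 23 24
f 22 24 4
f 23 1 25
f 23 25 24
f 24 25 26
f 24 26 4
f 25 1 27
f 25 27 26
f 26 27 28
f 26 28 4
f 27 1 29
f 27 29 28
f 28 29 30
f 28 30 4
f 29 1 31
f 29 31 30
f 30 31 32
f 30 32 4
f 31 1 33
f 31 33 32
f 32 33 34
f 32 34 4
f 33 1 2
f 33 2 34
f 34 2 3
f 34 3 4
f 36 38 35
f 39 36 35
f 35 38 37
f 37 39 35
f 36 42 38
f 40 36 39
f 40 42 36
f 38 42 37
f 41 39 37
f 37 42 41
f 41 40 39
f 42 40 41
f 44 43 47
f 44 47 45
f 45 47 48
f 45 48 46
f 47 43 49
f 47 49 48
f 48 49 50
f 48 50 46
f 49 43 51
f 49 51 50
f 50 51 52
f 50 52 46
f 51 43 53
f 51 53 52
f 52 53 54
f 52 54 46
f 53 43 55
f 53 55 54
f 54 55 56
f 54 56 46
f 55 43 57
f 55 57 56
f 56 57 58
f 56 58 46
f 57 43 59
f 57 59 58
f 58 59 60
f 58 60 46
f 59 43 61
f 59 61 60
f 60 61 62
f 60 62 46
f 61 43 63
f 61 63 62
f 62 63 64
f 62 64 46
f 63 43 65
f 63 65 64
f 64 65 66
f 64 66 46
f 65 43 67
f 65 67 66
f 66 67 68
f 66 68 46
f 67 43 69
f 67 69 68
f 68 69 70
f 68 70 46
f 69 43 71
f 69 71 70
f 70 71 72
f 70 72 46
f 71 43 73
f 71 73 72
f 72 73 74
f 72 74 46
f 73 43 44
f 73 44 74
f 74 44 45
f 74 45 46
f 76 78 75
f 79 76 75
f 75 78 77
f 77 79 75
f 76 82 78
f 80 76 79
f 80 82 76
f 78 82 77
f 81 79 77
f 77 82 81
f 81 80 79
f 82 80 81



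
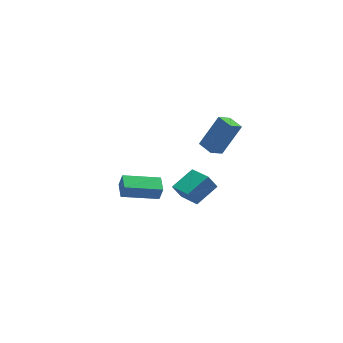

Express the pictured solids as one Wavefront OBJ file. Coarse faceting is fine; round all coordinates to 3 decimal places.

v 0.08 -0.157 2.686
v 1.2 -0.065 4.268
v -0.105 0.71 2.767
v 1.014 0.802 4.349
v 0.846 0.058 2.131
v 1.965 0.15 3.713
v 0.66 0.925 2.212
v 1.78 1.017 3.794
v 0.484 1.978 -3.507
v 0.078 2.233 -2.722
v 0.336 3.469 -4.068
v -0.07 3.724 -3.283
v 1.85 2.336 -2.917
v 1.444 2.591 -2.132
v 1.702 3.827 -3.478
v 1.296 4.082 -2.693
v -3.435 2.82 -1.874
v -3.279 2.689 -1.069
v -3.104 3.739 -1.788
v -2.949 3.608 -0.984
v -1.571 2.192 -2.336
v -1.416 2.061 -1.532
v -1.241 3.111 -2.251
v -1.085 2.98 -1.446
f 2 4 1
f 5 2 1
f 1 4 3
f 3 5 1
f 2 8 4
f 6 2 5
f 6 8 2
f 4 8 3
f 7 5 3
f 3 8 7
f 7 6 5
f 8 6 7
f 10 12 9
f 13 10 9
f 9 12 11
f 11 13 9
f 10 16 12
f 14 10 13
f 14 16 10
f 12 16 11
f 15 13 11
f 11 16 15
f 15 14 13
f 16 14 15
f 18 20 17
f 21 18 17
f 17 20 19
f 19 21 17
f 18 24 20
f 22 18 21
f 22 24 18
f 20 24 19
f 23 21 19
f 19 24 23
f 23 22 21
f 24 22 23



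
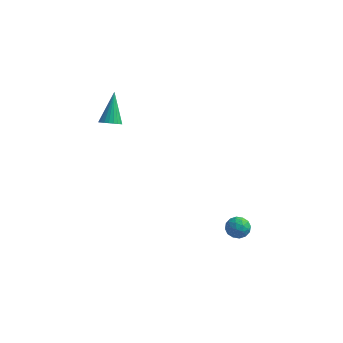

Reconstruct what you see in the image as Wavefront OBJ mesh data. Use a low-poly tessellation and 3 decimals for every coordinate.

v 3.389 0.805 -3.195
v 4.027 0.811 -3.37
v 3.553 -0.091 -2.63
v 4.191 -0.085 -2.805
v 3.957 0.377 -2.393
v 3.855 0.931 -2.742
v 3.725 -0.211 -3.258
v 3.623 0.343 -3.607
v 4.235 0.183 -3.409
v 4.378 0.547 -2.874
v 3.202 0.173 -3.126
v 3.345 0.537 -2.591
v 3.694 0.887 -3.332
v 3.886 -0.167 -2.668
v 3.748 0.105 -2.426
v 4.124 0.109 -2.529
v 3.592 0.957 -2.963
v 3.968 0.961 -3.066
v 3.926 0.706 -2.491
v 3.612 -0.241 -2.934
v 3.988 -0.237 -3.037
v 3.456 0.611 -3.471
v 3.832 0.615 -3.574
v 3.654 0.014 -3.509
v 4.191 0.521 -3.458
v 4.288 -0.005 -3.126
v 4.013 -0.079 -3.392
v 3.954 0.246 -3.598
v 4.275 0.735 -3.144
v 4.372 0.208 -2.812
v 4.234 0.48 -2.569
v 4.174 0.805 -2.774
v 4.397 0.366 -3.167
v 3.208 0.512 -3.188
v 3.305 -0.015 -2.856
v 3.406 -0.085 -3.226
v 3.346 0.24 -3.431
v 3.292 0.725 -2.874
v 3.389 0.199 -2.542
v 3.626 0.474 -2.402
v 3.567 0.799 -2.608
v 3.183 0.354 -2.833
v -3.174 1.554 2.081
v -2.701 1.324 2.348
v -3.386 2.746 3.479
v -2.605 1.491 2.221
v -2.595 1.666 2.073
v -2.674 1.825 1.925
v -2.829 1.942 1.802
v -3.036 2 1.721
v -3.265 1.99 1.695
v -3.479 1.914 1.727
v -3.648 1.783 1.814
v -3.744 1.617 1.941
v -3.753 1.441 2.089
v -3.675 1.283 2.236
v -3.52 1.165 2.36
v -3.312 1.107 2.441
v -3.084 1.117 2.467
v -2.869 1.193 2.434
f 1 38 17
f 38 12 41
f 17 41 6
f 38 41 17
f 1 17 13
f 17 6 18
f 13 18 2
f 17 18 13
f 1 13 22
f 13 2 23
f 22 23 8
f 13 23 22
f 1 22 34
f 22 8 37
f 34 37 11
f 22 37 34
f 1 34 38
f 34 11 42
f 38 42 12
f 34 42 38
f 2 18 29
f 18 6 32
f 29 32 10
f 18 32 29
f 6 41 19
f 41 12 40
f 19 40 5
f 41 40 19
f 12 42 39
f 42 11 35
f 39 35 3
f 42 35 39
f 11 37 36
f 37 8 24
f 36 24 7
f 37 24 36
f 8 23 28
f 23 2 25
f 28 25 9
f 23 25 28
f 4 30 16
f 30 10 31
f 16 31 5
f 30 31 16
f 4 16 14
f 16 5 15
f 14 15 3
f 16 15 14
f 4 14 21
f 14 3 20
f 21 20 7
f 14 20 21
f 4 21 26
f 21 7 27
f 26 27 9
f 21 27 26
f 4 26 30
f 26 9 33
f 30 33 10
f 26 33 30
f 5 31 19
f 31 10 32
f 19 32 6
f 31 32 19
f 3 15 39
f 15 5 40
f 39 40 12
f 15 40 39
f 7 20 36
f 20 3 35
f 36 35 11
f 20 35 36
f 9 27 28
f 27 7 24
f 28 24 8
f 27 24 28
f 10 33 29
f 33 9 25
f 29 25 2
f 33 25 29
f 44 43 46
f 44 46 45
f 46 43 47
f 46 47 45
f 47 43 48
f 47 48 45
f 48 43 49
f 48 49 45
f 49 43 50
f 49 50 45
f 50 43 51
f 50 51 45
f 51 43 52
f 51 52 45
f 52 43 53
f 52 53 45
f 53 43 54
f 53 54 45
f 54 43 55
f 54 55 45
f 55 43 56
f 55 56 45
f 56 43 57
f 56 57 45
f 57 43 58
f 57 58 45
f 58 43 59
f 58 59 45
f 59 43 60
f 59 60 45
f 60 43 44
f 60 44 45



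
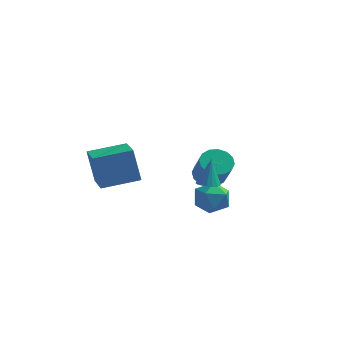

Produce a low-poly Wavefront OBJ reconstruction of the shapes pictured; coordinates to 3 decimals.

v 3.495 -2.98 2.225
v 3.903 -3.45 2.324
v 3.525 -2.62 3.815
v 4.071 -3.232 2.272
v 4.125 -2.964 2.21
v 4.054 -2.699 2.151
v 3.873 -2.49 2.107
v 3.617 -2.378 2.086
v 3.337 -2.385 2.093
v 3.088 -2.51 2.126
v 2.92 -2.728 2.179
v 2.866 -2.996 2.241
v 2.936 -3.261 2.299
v 3.118 -3.47 2.343
v 3.374 -3.583 2.364
v 3.654 -3.575 2.357
v 1.73 -0.044 -0.635
v 2.128 0.598 0.17
v 3.112 -1.158 -0.43
v 3.51 -0.516 0.375
v 2.581 -1.091 0.536
v 1.727 -0.402 0.409
v 3.513 -0.158 -0.669
v 2.659 0.531 -0.796
v 3.23 0.528 0.149
v 2.654 -0.049 0.894
v 2.586 -0.511 -1.154
v 2.01 -1.088 -0.409
v 0.599 4.391 -0.77
v 1.451 4.817 -0.954
v 2.313 3.756 0.587
v 1.461 3.329 0.77
v 1.224 5.117 -0.62
v 2.087 4.055 0.92
v 0.83 5.222 -0.327
v 1.693 4.161 1.213
v 0.374 5.104 -0.153
v 1.237 4.043 1.388
v -0.022 4.796 -0.144
v 0.841 3.734 1.397
v -0.251 4.378 -0.303
v 0.611 3.317 1.238
v -0.253 3.964 -0.587
v 0.609 2.903 0.954
v -0.027 3.665 -0.92
v 0.836 2.603 0.62
v 0.367 3.559 -1.213
v 1.23 2.498 0.327
v 0.823 3.677 -1.388
v 1.686 2.616 0.153
v 1.219 3.986 -1.397
v 2.082 2.924 0.144
v 1.449 4.403 -1.238
v 2.311 3.342 0.303
v -2.387 -3.051 0.843
v -2.833 -3.044 2.895
v -3.38 -1.688 0.622
v -3.826 -1.681 2.674
v -0.694 -1.759 1.206
v -1.14 -1.752 3.258
v -1.687 -0.396 0.985
v -2.133 -0.389 3.037
f 2 1 4
f 2 4 3
f 4 1 5
f 4 5 3
f 5 1 6
f 5 6 3
f 6 1 7
f 6 7 3
f 7 1 8
f 7 8 3
f 8 1 9
f 8 9 3
f 9 1 10
f 9 10 3
f 10 1 11
f 10 11 3
f 11 1 12
f 11 12 3
f 12 1 13
f 12 13 3
f 13 1 14
f 13 14 3
f 14 1 15
f 14 15 3
f 15 1 16
f 15 16 3
f 16 1 2
f 16 2 3
f 17 28 22
f 17 22 18
f 17 18 24
f 17 24 27
f 17 27 28
f 18 22 26
f 22 28 21
f 28 27 19
f 27 24 23
f 24 18 25
f 20 26 21
f 20 21 19
f 20 19 23
f 20 23 25
f 20 25 26
f 21 26 22
f 19 21 28
f 23 19 27
f 25 23 24
f 26 25 18
f 30 29 33
f 30 33 31
f 31 33 34
f 31 34 32
f 33 29 35
f 33 35 34
f 34 35 36
f 34 36 32
f 35 29 37
f 35 37 36
f 36 37 38
f 36 38 32
f 37 29 39
f 37 39 38
f 38 39 40
f 38 40 32
f 39 29 41
f 39 41 40
f 40 41 42
f 40 42 32
f 41 29 43
f 41 43 42
f 42 43 44
f 42 44 32
f 43 29 45
f 43 45 44
f 44 45 46
f 44 46 32
f 45 29 47
f 45 47 46
f 46 47 48
f 46 48 32
f 47 29 49
f 47 49 48
f 48 49 50
f 48 50 32
f 49 29 51
f 49 51 50
f 50 51 52
f 50 52 32
f 51 29 53
f 51 53 52
f 52 53 54
f 52 54 32
f 53 29 30
f 53 30 54
f 54 30 31
f 54 31 32
f 56 58 55
f 59 56 55
f 55 58 57
f 57 59 55
f 56 62 58
f 60 56 59
f 60 62 56
f 58 62 57
f 61 59 57
f 57 62 61
f 61 60 59
f 62 60 61



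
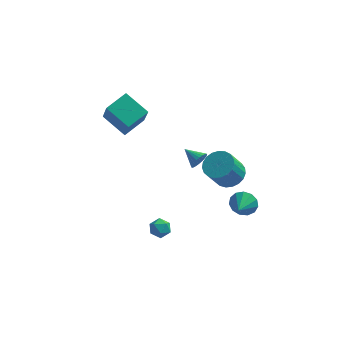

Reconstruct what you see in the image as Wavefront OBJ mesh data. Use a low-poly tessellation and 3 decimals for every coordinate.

v 0.808 3.288 -3.654
v 1.136 3.414 -3.072
v -0.188 3.912 -3.226
v 1.206 3.625 -3.217
v 1.215 3.785 -3.429
v 1.162 3.869 -3.675
v 1.055 3.864 -3.918
v 0.91 3.772 -4.12
v 0.75 3.607 -4.252
v 0.599 3.392 -4.292
v 0.479 3.162 -4.236
v 0.41 2.952 -4.09
v 0.401 2.792 -3.878
v 0.454 2.708 -3.632
v 0.561 2.713 -3.39
v 0.705 2.805 -3.187
v 0.865 2.97 -3.055
v 1.017 3.184 -3.015
v 2.814 2.157 -3.602
v 3.791 2.007 -3.28
v 3.184 1.272 -1.777
v 2.206 1.423 -2.098
v 3.705 2.4 -3.123
v 3.097 1.665 -1.62
v 3.464 2.752 -3.049
v 2.857 2.017 -1.545
v 3.111 3 -3.07
v 2.503 2.265 -1.566
v 2.706 3.103 -3.183
v 2.099 2.368 -1.679
v 2.32 3.043 -3.368
v 1.713 2.308 -1.865
v 2.02 2.829 -3.594
v 1.412 2.094 -2.091
v 1.856 2.499 -3.821
v 1.249 1.764 -2.318
v 1.858 2.11 -4.01
v 1.251 1.376 -2.507
v 2.026 1.73 -4.129
v 1.419 0.995 -2.626
v 2.329 1.423 -4.156
v 1.722 0.688 -2.653
v 2.717 1.243 -4.088
v 2.109 0.508 -2.584
v 3.121 1.221 -3.935
v 2.514 0.487 -2.432
v 3.472 1.362 -3.725
v 2.864 0.627 -2.222
v 3.709 1.639 -3.493
v 3.102 0.904 -1.99
v -5.003 2.917 0.156
v -4.553 1.821 1.95
v -4.038 4.132 0.656
v -3.587 3.036 2.45
v -3.533 2.104 -0.71
v -3.082 1.008 1.084
v -2.567 3.319 -0.21
v -2.117 2.223 1.584
v 3.954 -0.09 -4.208
v 4.253 -0.437 -4.971
v 3.806 -1.35 -3.692
v 4.656 -0.365 -4.68
v 4.835 -0.206 -4.24
v 4.735 -0.01 -3.79
v 4.387 0.161 -3.472
v 3.901 0.252 -3.388
v 3.432 0.235 -3.565
v 3.128 0.114 -3.946
v 3.087 -0.071 -4.41
v 3.321 -0.262 -4.81
v 3.756 -0.399 -5.019
v -1.092 -3.46 -3.682
v -0.558 -3.222 -3.271
v -0.342 -4.098 -4.289
v 0.192 -3.86 -3.878
v -0.301 -4.3 -3.604
v -0.764 -3.905 -3.229
v -0.136 -3.415 -4.331
v -0.599 -3.02 -3.956
v 0.033 -3.194 -3.672
v -0.068 -3.741 -3.223
v -0.832 -3.579 -4.337
v -0.933 -4.126 -3.888
f 2 1 4
f 2 4 3
f 4 1 5
f 4 5 3
f 5 1 6
f 5 6 3
f 6 1 7
f 6 7 3
f 7 1 8
f 7 8 3
f 8 1 9
f 8 9 3
f 9 1 10
f 9 10 3
f 10 1 11
f 10 11 3
f 11 1 12
f 11 12 3
f 12 1 13
f 12 13 3
f 13 1 14
f 13 14 3
f 14 1 15
f 14 15 3
f 15 1 16
f 15 16 3
f 16 1 17
f 16 17 3
f 17 1 18
f 17 18 3
f 18 1 2
f 18 2 3
f 20 19 23
f 20 23 21
f 21 23 24
f 21 24 22
f 23 19 25
f 23 25 24
f 24 25 26
f 24 26 22
f 25 19 27
f 25 27 26
f 26 27 28
f 26 28 22
f 27 19 29
f 27 29 28
f 28 29 30
f 28 30 22
f 29 19 31
f 29 31 30
f 30 31 32
f 30 32 22
f 31 19 33
f 31 33 32
f 32 33 34
f 32 34 22
f 33 19 35
f 33 35 34
f 34 35 36
f 34 36 22
f 35 19 37
f 35 37 36
f 36 37 38
f 36 38 22
f 37 19 39
f 37 39 38
f 38 39 40
f 38 40 22
f 39 19 41
f 39 41 40
f 40 41 42
f 40 42 22
f 41 19 43
f 41 43 42
f 42 43 44
f 42 44 22
f 43 19 45
f 43 45 44
f 44 45 46
f 44 46 22
f 45 19 47
f 45 47 46
f 46 47 48
f 46 48 22
f 47 19 49
f 47 49 48
f 48 49 50
f 48 50 22
f 49 19 20
f 49 20 50
f 50 20 21
f 50 21 22
f 52 54 51
f 55 52 51
f 51 54 53
f 53 55 51
f 52 58 54
f 56 52 55
f 56 58 52
f 54 58 53
f 57 55 53
f 53 58 57
f 57 56 55
f 58 56 57
f 60 59 62
f 60 62 61
f 62 59 63
f 62 63 61
f 63 59 64
f 63 64 61
f 64 59 65
f 64 65 61
f 65 59 66
f 65 66 61
f 66 59 67
f 66 67 61
f 67 59 68
f 67 68 61
f 68 59 69
f 68 69 61
f 69 59 70
f 69 70 61
f 70 59 71
f 70 71 61
f 71 59 60
f 71 60 61
f 72 83 77
f 72 77 73
f 72 73 79
f 72 79 82
f 72 82 83
f 73 77 81
f 77 83 76
f 83 82 74
f 82 79 78
f 79 73 80
f 75 81 76
f 75 76 74
f 75 74 78
f 75 78 80
f 75 80 81
f 76 81 77
f 74 76 83
f 78 74 82
f 80 78 79
f 81 80 73



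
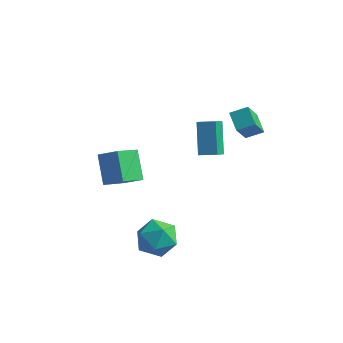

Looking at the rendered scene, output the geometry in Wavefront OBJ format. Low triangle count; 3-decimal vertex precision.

v -1.602 -1.964 0.089
v -1.909 -3.224 0.78
v -2.414 -1.109 1.285
v -2.721 -2.369 1.977
v -0.599 -1.871 0.703
v -0.906 -3.131 1.395
v -1.411 -1.016 1.9
v -1.718 -2.276 2.591
v 2.672 1.891 2.354
v 2.737 0.837 3.687
v 1.966 2.504 2.873
v 2.03 1.45 4.206
v 3.37 2.39 2.714
v 3.434 1.336 4.047
v 2.663 3.003 3.233
v 2.728 1.949 4.566
v 0.01 -3.448 -1.594
v 0.57 -3.049 -0.744
v 1.53 -3.871 -2.396
v 2.09 -3.472 -1.546
v 1.501 -4.387 -1.432
v 0.562 -4.125 -0.937
v 1.538 -2.795 -2.203
v 0.599 -2.533 -1.708
v 1.514 -2.645 -1.12
v 1.492 -3.629 -0.644
v 0.608 -3.291 -2.496
v 0.586 -4.275 -2.02
v -0.228 3.104 1.48
v -0.16 2.311 2.051
v 0.652 3.343 1.708
v 0.72 2.549 2.279
v 0.42 2.111 0.021
v 0.488 1.317 0.592
v 1.3 2.349 0.249
v 1.368 1.556 0.82
f 2 4 1
f 5 2 1
f 1 4 3
f 3 5 1
f 2 8 4
f 6 2 5
f 6 8 2
f 4 8 3
f 7 5 3
f 3 8 7
f 7 6 5
f 8 6 7
f 10 12 9
f 13 10 9
f 9 12 11
f 11 13 9
f 10 16 12
f 14 10 13
f 14 16 10
f 12 16 11
f 15 13 11
f 11 16 15
f 15 14 13
f 16 14 15
f 17 28 22
f 17 22 18
f 17 18 24
f 17 24 27
f 17 27 28
f 18 22 26
f 22 28 21
f 28 27 19
f 27 24 23
f 24 18 25
f 20 26 21
f 20 21 19
f 20 19 23
f 20 23 25
f 20 25 26
f 21 26 22
f 19 21 28
f 23 19 27
f 25 23 24
f 26 25 18
f 30 32 29
f 33 30 29
f 29 32 31
f 31 33 29
f 30 36 32
f 34 30 33
f 34 36 30
f 32 36 31
f 35 33 31
f 31 36 35
f 35 34 33
f 36 34 35



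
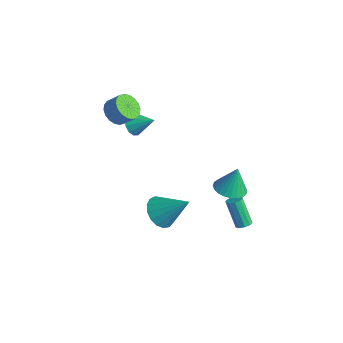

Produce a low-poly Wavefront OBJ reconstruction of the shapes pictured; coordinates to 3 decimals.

v 1.419 -4.242 -1.873
v 2.255 -4.676 -2.359
v 2.761 -3.298 -0.407
v 2.197 -4.23 -2.593
v 1.961 -3.786 -2.662
v 1.6 -3.447 -2.55
v 1.199 -3.29 -2.284
v 0.847 -3.351 -1.923
v 0.627 -3.616 -1.551
v 0.588 -4.024 -1.252
v 0.74 -4.483 -1.096
v 1.047 -4.886 -1.118
v 1.439 -5.141 -1.313
v 1.827 -5.191 -1.636
v 2.122 -5.023 -2.014
v -3.542 -2.511 1.261
v -3.059 -2.564 0.625
v -2.498 -1.849 1.999
v -3.279 -2.173 0.585
v -3.582 -1.888 0.76
v -3.873 -1.802 1.093
v -4.059 -1.94 1.48
v -4.08 -2.26 1.797
v -3.931 -2.659 1.944
v -3.659 -3.011 1.874
v -3.349 -3.205 1.609
v -3.101 -3.177 1.234
v -2.993 -2.939 0.867
v 3.133 -0.835 -0.342
v 3.958 -0.377 -0.518
v 3.247 -0.425 1.262
v 3.709 -0.102 -0.571
v 3.373 0.061 -0.589
v 3 0.088 -0.569
v 2.647 -0.026 -0.515
v 2.368 -0.263 -0.435
v 2.206 -0.587 -0.34
v 2.185 -0.949 -0.246
v 2.308 -1.294 -0.167
v 2.557 -1.568 -0.114
v 2.894 -1.732 -0.096
v 3.267 -1.758 -0.115
v 3.62 -1.645 -0.17
v 3.898 -1.408 -0.25
v 4.061 -1.084 -0.344
v 4.082 -0.722 -0.438
v -3.358 -3.826 3.138
v -2.936 -3.354 2.527
v -2.319 -2.943 3.27
v -2.742 -3.414 3.882
v -3.227 -3.115 2.636
v -2.61 -2.704 3.379
v -3.543 -3.017 2.844
v -2.926 -2.606 3.588
v -3.823 -3.079 3.111
v -3.206 -2.668 3.854
v -4.011 -3.289 3.383
v -3.394 -2.877 4.126
v -4.07 -3.605 3.607
v -3.453 -3.194 4.35
v -3.988 -3.965 3.737
v -3.371 -3.553 4.481
v -3.781 -4.297 3.75
v -3.164 -3.886 4.493
v -3.49 -4.536 3.641
v -2.873 -4.125 4.384
v -3.174 -4.634 3.432
v -2.557 -4.223 4.176
v -2.894 -4.572 3.166
v -2.277 -4.161 3.909
v -2.706 -4.363 2.894
v -2.089 -3.951 3.637
v -2.647 -4.046 2.67
v -2.03 -3.635 3.413
v -2.729 -3.687 2.539
v -2.112 -3.275 3.283
v 2.95 0.338 -4.486
v 3.266 0.693 -4.303
v 2.407 0.638 -2.711
v 2.09 0.282 -2.894
v 3.018 0.84 -4.432
v 2.159 0.785 -2.839
v 2.744 0.795 -4.581
v 1.885 0.74 -2.989
v 2.549 0.575 -4.694
v 1.69 0.52 -3.102
v 2.506 0.264 -4.728
v 1.647 0.209 -3.136
v 2.633 -0.018 -4.669
v 1.774 -0.073 -3.077
v 2.881 -0.165 -4.541
v 2.022 -0.22 -2.948
v 3.155 -0.12 -4.391
v 2.296 -0.175 -2.799
v 3.35 0.1 -4.278
v 2.491 0.045 -2.686
v 3.393 0.411 -4.244
v 2.534 0.356 -2.652
f 2 1 4
f 2 4 3
f 4 1 5
f 4 5 3
f 5 1 6
f 5 6 3
f 6 1 7
f 6 7 3
f 7 1 8
f 7 8 3
f 8 1 9
f 8 9 3
f 9 1 10
f 9 10 3
f 10 1 11
f 10 11 3
f 11 1 12
f 11 12 3
f 12 1 13
f 12 13 3
f 13 1 14
f 13 14 3
f 14 1 15
f 14 15 3
f 15 1 2
f 15 2 3
f 17 16 19
f 17 19 18
f 19 16 20
f 19 20 18
f 20 16 21
f 20 21 18
f 21 16 22
f 21 22 18
f 22 16 23
f 22 23 18
f 23 16 24
f 23 24 18
f 24 16 25
f 24 25 18
f 25 16 26
f 25 26 18
f 26 16 27
f 26 27 18
f 27 16 28
f 27 28 18
f 28 16 17
f 28 17 18
f 30 29 32
f 30 32 31
f 32 29 33
f 32 33 31
f 33 29 34
f 33 34 31
f 34 29 35
f 34 35 31
f 35 29 36
f 35 36 31
f 36 29 37
f 36 37 31
f 37 29 38
f 37 38 31
f 38 29 39
f 38 39 31
f 39 29 40
f 39 40 31
f 40 29 41
f 40 41 31
f 41 29 42
f 41 42 31
f 42 29 43
f 42 43 31
f 43 29 44
f 43 44 31
f 44 29 45
f 44 45 31
f 45 29 46
f 45 46 31
f 46 29 30
f 46 30 31
f 48 47 51
f 48 51 49
f 49 51 52
f 49 52 50
f 51 47 53
f 51 53 52
f 52 53 54
f 52 54 50
f 53 47 55
f 53 55 54
f 54 55 56
f 54 56 50
f 55 47 57
f 55 57 56
f 56 57 58
f 56 58 50
f 57 47 59
f 57 59 58
f 58 59 60
f 58 60 50
f 59 47 61
f 59 61 60
f 60 61 62
f 60 62 50
f 61 47 63
f 61 63 62
f 62 63 64
f 62 64 50
f 63 47 65
f 63 65 64
f 64 65 66
f 64 66 50
f 65 47 67
f 65 67 66
f 66 67 68
f 66 68 50
f 67 47 69
f 67 69 68
f 68 69 70
f 68 70 50
f 69 47 71
f 69 71 70
f 70 71 72
f 70 72 50
f 71 47 73
f 71 73 72
f 72 73 74
f 72 74 50
f 73 47 75
f 73 75 74
f 74 75 76
f 74 76 50
f 75 47 48
f 75 48 76
f 76 48 49
f 76 49 50
f 78 77 81
f 78 81 79
f 79 81 82
f 79 82 80
f 81 77 83
f 81 83 82
f 82 83 84
f 82 84 80
f 83 77 85
f 83 85 84
f 84 85 86
f 84 86 80
f 85 77 87
f 85 87 86
f 86 87 88
f 86 88 80
f 87 77 89
f 87 89 88
f 88 89 90
f 88 90 80
f 89 77 91
f 89 91 90
f 90 91 92
f 90 92 80
f 91 77 93
f 91 93 92
f 92 93 94
f 92 94 80
f 93 77 95
f 93 95 94
f 94 95 96
f 94 96 80
f 95 77 97
f 95 97 96
f 96 97 98
f 96 98 80
f 97 77 78
f 97 78 98
f 98 78 79
f 98 79 80



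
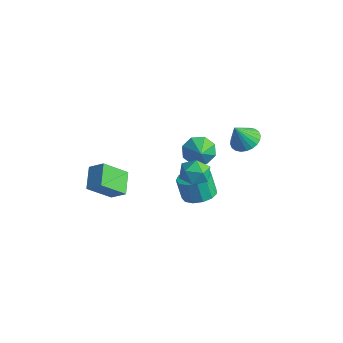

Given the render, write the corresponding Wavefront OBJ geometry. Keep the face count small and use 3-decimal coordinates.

v -2.029 3.401 -3.658
v -1.335 3.403 -4.498
v -1.111 2.699 -2.902
v -1.238 4.066 -4.002
v -1.603 4.339 -3.303
v -2.219 4.062 -2.812
v -2.723 3.398 -2.817
v -2.82 2.735 -3.313
v -2.455 2.462 -4.012
v -1.84 2.739 -4.503
v -2.454 -3.36 -4.177
v -3 -4.793 -2.787
v -3.45 -2.286 -3.461
v -3.997 -3.72 -2.072
v -1.543 -3 -3.448
v -2.09 -4.434 -2.059
v -2.54 -1.927 -2.733
v -3.086 -3.36 -1.343
v 1.08 -0.566 -1.065
v 1.881 0.079 -1.13
v 1.879 -1.439 0.11
v 2.68 -0.794 0.045
v 1.786 -0.468 0.442
v 1.293 0.072 -0.284
v 2.467 -1.432 -0.736
v 1.974 -0.892 -1.462
v 2.738 -0.456 -0.927
v 2.318 0.14 -0.198
v 1.442 -1.5 -0.822
v 1.022 -0.904 -0.093
v 1.065 4.263 -1.047
v 2.007 3.927 -1.048
v 0.815 3.557 0.367
v 2.049 4.271 -0.868
v 1.942 4.614 -0.716
v 1.701 4.903 -0.614
v 1.363 5.095 -0.578
v 0.98 5.161 -0.613
v 0.61 5.089 -0.714
v 0.309 4.892 -0.866
v 0.124 4.6 -1.046
v 0.082 4.256 -1.225
v 0.189 3.913 -1.377
v 0.43 3.624 -1.479
v 0.768 3.432 -1.515
v 1.151 3.366 -1.48
v 1.521 3.438 -1.379
v 1.822 3.634 -1.227
v 0.604 0.954 -4.599
v 1.634 0.986 -4.244
v 1.146 0.958 -2.826
v 0.116 0.926 -3.181
v 1.451 1.57 -4.295
v 0.962 1.541 -2.877
v 0.998 1.958 -4.443
v 0.51 1.93 -3.025
v 0.421 2.028 -4.64
v -0.067 1.999 -3.222
v -0.098 1.757 -4.825
v -0.587 1.728 -3.407
v -0.395 1.231 -4.937
v -0.883 1.202 -3.519
v -0.374 0.617 -4.943
v -0.862 0.588 -3.524
v -0.042 0.11 -4.839
v -0.531 0.081 -3.421
v 0.494 -0.128 -4.659
v 0.006 -0.157 -3.241
v 1.066 -0.023 -4.46
v 0.577 -0.052 -3.042
v 1.491 0.392 -4.305
v 1.002 0.364 -2.887
f 2 1 4
f 2 4 3
f 4 1 5
f 4 5 3
f 5 1 6
f 5 6 3
f 6 1 7
f 6 7 3
f 7 1 8
f 7 8 3
f 8 1 9
f 8 9 3
f 9 1 10
f 9 10 3
f 10 1 2
f 10 2 3
f 12 14 11
f 15 12 11
f 11 14 13
f 13 15 11
f 12 18 14
f 16 12 15
f 16 18 12
f 14 18 13
f 17 15 13
f 13 18 17
f 17 16 15
f 18 16 17
f 19 30 24
f 19 24 20
f 19 20 26
f 19 26 29
f 19 29 30
f 20 24 28
f 24 30 23
f 30 29 21
f 29 26 25
f 26 20 27
f 22 28 23
f 22 23 21
f 22 21 25
f 22 25 27
f 22 27 28
f 23 28 24
f 21 23 30
f 25 21 29
f 27 25 26
f 28 27 20
f 32 31 34
f 32 34 33
f 34 31 35
f 34 35 33
f 35 31 36
f 35 36 33
f 36 31 37
f 36 37 33
f 37 31 38
f 37 38 33
f 38 31 39
f 38 39 33
f 39 31 40
f 39 40 33
f 40 31 41
f 40 41 33
f 41 31 42
f 41 42 33
f 42 31 43
f 42 43 33
f 43 31 44
f 43 44 33
f 44 31 45
f 44 45 33
f 45 31 46
f 45 46 33
f 46 31 47
f 46 47 33
f 47 31 48
f 47 48 33
f 48 31 32
f 48 32 33
f 50 49 53
f 50 53 51
f 51 53 54
f 51 54 52
f 53 49 55
f 53 55 54
f 54 55 56
f 54 56 52
f 55 49 57
f 55 57 56
f 56 57 58
f 56 58 52
f 57 49 59
f 57 59 58
f 58 59 60
f 58 60 52
f 59 49 61
f 59 61 60
f 60 61 62
f 60 62 52
f 61 49 63
f 61 63 62
f 62 63 64
f 62 64 52
f 63 49 65
f 63 65 64
f 64 65 66
f 64 66 52
f 65 49 67
f 65 67 66
f 66 67 68
f 66 68 52
f 67 49 69
f 67 69 68
f 68 69 70
f 68 70 52
f 69 49 71
f 69 71 70
f 70 71 72
f 70 72 52
f 71 49 50
f 71 50 72
f 72 50 51
f 72 51 52



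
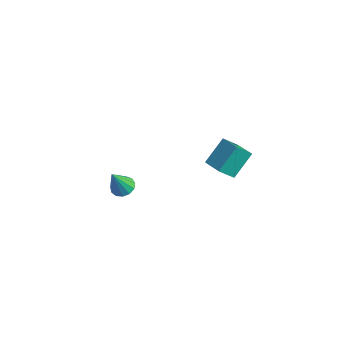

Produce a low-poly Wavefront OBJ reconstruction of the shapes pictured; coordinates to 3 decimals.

v -2.172 -2.332 -2.798
v -1.659 -2.127 -2.71
v -2.148 -2.928 -1.542
v -1.861 -1.909 -2.603
v -2.162 -1.826 -2.558
v -2.466 -1.904 -2.589
v -2.677 -2.118 -2.686
v -2.728 -2.399 -2.819
v -2.602 -2.66 -2.945
v -2.34 -2.816 -3.024
v -2.024 -2.819 -3.032
v -1.756 -2.667 -2.965
v -1.619 -2.409 -2.845
v 2.998 -2.338 2.649
v 2.956 -1.377 3.539
v 3.18 -1.686 1.954
v 3.139 -0.725 2.844
v 3.901 -2.435 2.796
v 3.86 -1.474 3.686
v 4.084 -1.783 2.101
v 4.042 -0.822 2.991
f 2 1 4
f 2 4 3
f 4 1 5
f 4 5 3
f 5 1 6
f 5 6 3
f 6 1 7
f 6 7 3
f 7 1 8
f 7 8 3
f 8 1 9
f 8 9 3
f 9 1 10
f 9 10 3
f 10 1 11
f 10 11 3
f 11 1 12
f 11 12 3
f 12 1 13
f 12 13 3
f 13 1 2
f 13 2 3
f 15 17 14
f 18 15 14
f 14 17 16
f 16 18 14
f 15 21 17
f 19 15 18
f 19 21 15
f 17 21 16
f 20 18 16
f 16 21 20
f 20 19 18
f 21 19 20



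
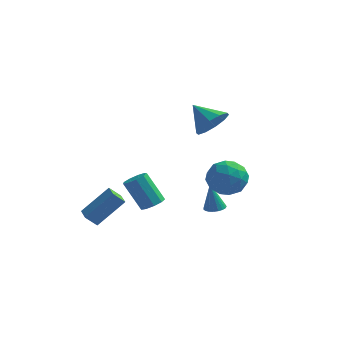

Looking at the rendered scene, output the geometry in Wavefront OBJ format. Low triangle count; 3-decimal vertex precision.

v 2.719 -0.791 -3.978
v 3.298 -0.911 -3.878
v 2.441 -0.729 -2.302
v 3.298 -0.662 -3.887
v 3.197 -0.435 -3.912
v 3.014 -0.269 -3.948
v 2.78 -0.194 -3.99
v 2.535 -0.222 -4.029
v 2.322 -0.348 -4.06
v 2.178 -0.551 -4.076
v 2.127 -0.795 -4.076
v 2.178 -1.038 -4.059
v 2.323 -1.239 -4.027
v 2.537 -1.362 -3.987
v 2.781 -1.386 -3.946
v 3.015 -1.308 -3.91
v 3.198 -1.14 -3.886
v -3.083 -4.528 -3.427
v -1.846 -3.721 -2.006
v -3.552 -3.66 -3.512
v -2.315 -2.853 -2.09
v -2.525 -4.287 -4.05
v -1.288 -3.48 -2.628
v -2.994 -3.419 -4.134
v -1.757 -2.612 -2.713
v -0.027 -2.824 -2.98
v 0.495 -3.082 -2.609
v -0.512 -2.813 -1.008
v -1.033 -2.556 -1.38
v 0.545 -2.615 -2.656
v -0.461 -2.346 -1.055
v 0.328 -2.246 -2.855
v -0.679 -1.977 -1.254
v -0.056 -2.148 -3.112
v -1.062 -1.879 -1.511
v -0.425 -2.366 -3.308
v -1.432 -2.097 -1.707
v -0.609 -2.799 -3.35
v -1.615 -2.53 -1.75
v -0.52 -3.244 -3.22
v -1.526 -2.975 -1.619
v -0.2 -3.492 -2.977
v -1.206 -3.224 -1.376
v 0.201 -3.428 -2.736
v -0.806 -3.159 -1.135
v 2.038 1.549 0.907
v 2.754 1.735 1.707
v 0.822 2.171 1.853
v 2.731 2.283 1.317
v 2.443 2.552 0.771
v 2 2.437 0.276
v 1.572 1.984 0.023
v 1.321 1.364 0.108
v 1.344 0.815 0.498
v 1.632 0.547 1.044
v 2.075 0.662 1.539
v 2.504 1.115 1.792
v 3.134 -2.834 0.078
v 4.07 -2.491 -0.466
v 3.79 -4.549 0.126
v 4.726 -4.206 -0.418
v 4.536 -3.873 0.651
v 4.13 -2.813 0.621
v 3.73 -4.227 -0.961
v 3.324 -3.167 -0.991
v 4.438 -3.352 -1.108
v 4.937 -3.133 -0.111
v 2.923 -3.907 -0.229
v 3.422 -3.688 0.768
v 3.544 -2.512 -0.198
v 4.316 -4.528 -0.142
v 4.204 -4.333 0.487
v 4.754 -4.131 0.167
v 3.58 -2.701 0.441
v 4.13 -2.499 0.121
v 4.404 -3.312 0.778
v 3.73 -4.541 -0.461
v 4.28 -4.339 -0.781
v 3.106 -2.909 -0.507
v 3.656 -2.707 -0.827
v 3.456 -3.728 -1.118
v 4.311 -2.816 -0.895
v 4.697 -3.825 -0.867
v 4.111 -3.837 -1.186
v 3.873 -3.214 -1.204
v 4.604 -2.688 -0.309
v 4.99 -3.696 -0.281
v 4.878 -3.5 0.347
v 4.639 -2.877 0.33
v 4.82 -3.194 -0.687
v 2.87 -3.344 -0.059
v 3.256 -4.352 -0.031
v 3.221 -4.163 -0.67
v 2.982 -3.54 -0.687
v 3.163 -3.215 0.527
v 3.549 -4.224 0.555
v 3.987 -3.826 0.864
v 3.749 -3.203 0.846
v 3.04 -3.846 0.347
f 2 1 4
f 2 4 3
f 4 1 5
f 4 5 3
f 5 1 6
f 5 6 3
f 6 1 7
f 6 7 3
f 7 1 8
f 7 8 3
f 8 1 9
f 8 9 3
f 9 1 10
f 9 10 3
f 10 1 11
f 10 11 3
f 11 1 12
f 11 12 3
f 12 1 13
f 12 13 3
f 13 1 14
f 13 14 3
f 14 1 15
f 14 15 3
f 15 1 16
f 15 16 3
f 16 1 17
f 16 17 3
f 17 1 2
f 17 2 3
f 19 21 18
f 22 19 18
f 18 21 20
f 20 22 18
f 19 25 21
f 23 19 22
f 23 25 19
f 21 25 20
f 24 22 20
f 20 25 24
f 24 23 22
f 25 23 24
f 27 26 30
f 27 30 28
f 28 30 31
f 28 31 29
f 30 26 32
f 30 32 31
f 31 32 33
f 31 33 29
f 32 26 34
f 32 34 33
f 33 34 35
f 33 35 29
f 34 26 36
f 34 36 35
f 35 36 37
f 35 37 29
f 36 26 38
f 36 38 37
f 37 38 39
f 37 39 29
f 38 26 40
f 38 40 39
f 39 40 41
f 39 41 29
f 40 26 42
f 40 42 41
f 41 42 43
f 41 43 29
f 42 26 44
f 42 44 43
f 43 44 45
f 43 45 29
f 44 26 27
f 44 27 45
f 45 27 28
f 45 28 29
f 47 46 49
f 47 49 48
f 49 46 50
f 49 50 48
f 50 46 51
f 50 51 48
f 51 46 52
f 51 52 48
f 52 46 53
f 52 53 48
f 53 46 54
f 53 54 48
f 54 46 55
f 54 55 48
f 55 46 56
f 55 56 48
f 56 46 57
f 56 57 48
f 57 46 47
f 57 47 48
f 58 95 74
f 95 69 98
f 74 98 63
f 95 98 74
f 58 74 70
f 74 63 75
f 70 75 59
f 74 75 70
f 58 70 79
f 70 59 80
f 79 80 65
f 70 80 79
f 58 79 91
f 79 65 94
f 91 94 68
f 79 94 91
f 58 91 95
f 91 68 99
f 95 99 69
f 91 99 95
f 59 75 86
f 75 63 89
f 86 89 67
f 75 89 86
f 63 98 76
f 98 69 97
f 76 97 62
f 98 97 76
f 69 99 96
f 99 68 92
f 96 92 60
f 99 92 96
f 68 94 93
f 94 65 81
f 93 81 64
f 94 81 93
f 65 80 85
f 80 59 82
f 85 82 66
f 80 82 85
f 61 87 73
f 87 67 88
f 73 88 62
f 87 88 73
f 61 73 71
f 73 62 72
f 71 72 60
f 73 72 71
f 61 71 78
f 71 60 77
f 78 77 64
f 71 77 78
f 61 78 83
f 78 64 84
f 83 84 66
f 78 84 83
f 61 83 87
f 83 66 90
f 87 90 67
f 83 90 87
f 62 88 76
f 88 67 89
f 76 89 63
f 88 89 76
f 60 72 96
f 72 62 97
f 96 97 69
f 72 97 96
f 64 77 93
f 77 60 92
f 93 92 68
f 77 92 93
f 66 84 85
f 84 64 81
f 85 81 65
f 84 81 85
f 67 90 86
f 90 66 82
f 86 82 59
f 90 82 86



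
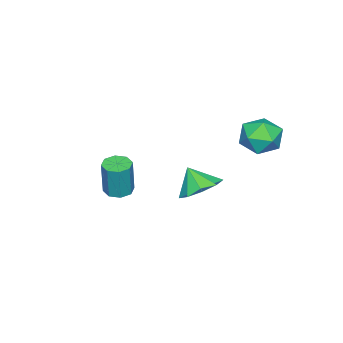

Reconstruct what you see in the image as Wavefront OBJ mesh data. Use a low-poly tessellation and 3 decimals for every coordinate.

v 1.438 -1.785 -4.766
v 1.882 -2.326 -4.798
v 2.125 -2.235 -2.966
v 1.682 -1.695 -2.934
v 2.13 -1.854 -4.854
v 2.373 -1.763 -3.022
v 1.972 -1.342 -4.859
v 2.215 -1.251 -3.027
v 1.502 -1.089 -4.809
v 1.745 -0.999 -2.977
v 0.995 -1.245 -4.734
v 1.238 -1.154 -2.902
v 0.747 -1.717 -4.678
v 0.99 -1.626 -2.846
v 0.905 -2.229 -4.673
v 1.148 -2.138 -2.841
v 1.375 -2.481 -4.723
v 1.618 -2.391 -2.891
v -2.122 4.019 -1.226
v -1.696 4.668 -0.469
v -0.624 3.112 -1.291
v -0.198 3.761 -0.534
v -0.994 3.074 -0.274
v -1.92 3.634 -0.234
v -0.4 4.146 -1.526
v -1.326 4.706 -1.486
v -0.632 4.745 -0.655
v -1 4.083 0.119
v -1.32 3.697 -1.879
v -1.688 3.035 -1.105
v 3.803 3.789 -1.429
v 4.59 4.312 -0.995
v 3.717 3.091 -0.431
v 3.971 4.623 -0.831
v 3.274 4.543 -0.947
v 2.824 4.111 -1.288
v 2.832 3.527 -1.695
v 3.294 3.066 -1.977
v 3.995 2.943 -2.003
v 4.605 3.216 -1.76
v 4.84 3.756 -1.362
f 2 1 5
f 2 5 3
f 3 5 6
f 3 6 4
f 5 1 7
f 5 7 6
f 6 7 8
f 6 8 4
f 7 1 9
f 7 9 8
f 8 9 10
f 8 10 4
f 9 1 11
f 9 11 10
f 10 11 12
f 10 12 4
f 11 1 13
f 11 13 12
f 12 13 14
f 12 14 4
f 13 1 15
f 13 15 14
f 14 15 16
f 14 16 4
f 15 1 17
f 15 17 16
f 16 17 18
f 16 18 4
f 17 1 2
f 17 2 18
f 18 2 3
f 18 3 4
f 19 30 24
f 19 24 20
f 19 20 26
f 19 26 29
f 19 29 30
f 20 24 28
f 24 30 23
f 30 29 21
f 29 26 25
f 26 20 27
f 22 28 23
f 22 23 21
f 22 21 25
f 22 25 27
f 22 27 28
f 23 28 24
f 21 23 30
f 25 21 29
f 27 25 26
f 28 27 20
f 32 31 34
f 32 34 33
f 34 31 35
f 34 35 33
f 35 31 36
f 35 36 33
f 36 31 37
f 36 37 33
f 37 31 38
f 37 38 33
f 38 31 39
f 38 39 33
f 39 31 40
f 39 40 33
f 40 31 41
f 40 41 33
f 41 31 32
f 41 32 33

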